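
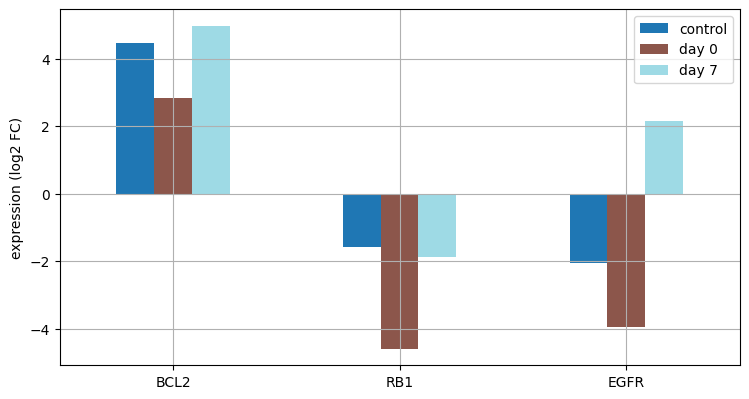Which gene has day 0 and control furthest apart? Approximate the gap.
RB1, ≈ 3 log2 FC

RB1: day 0 ≈ -5, control ≈ -2 → gap ≈ 3. Next-largest (EGFR) is only ≈ 2.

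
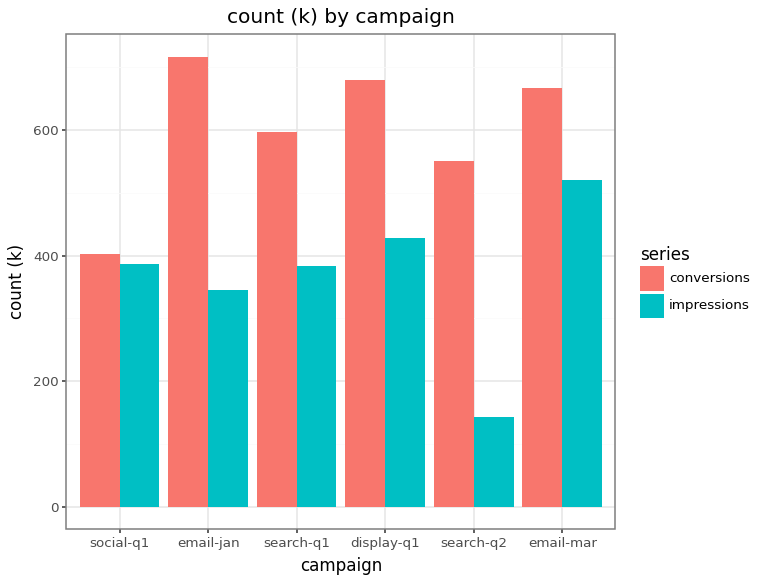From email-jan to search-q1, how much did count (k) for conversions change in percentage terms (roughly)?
email-jan ≈ 700, search-q1 ≈ 600; (600 − 700) / 700 ≈ -14.3%.

≈ -14.3%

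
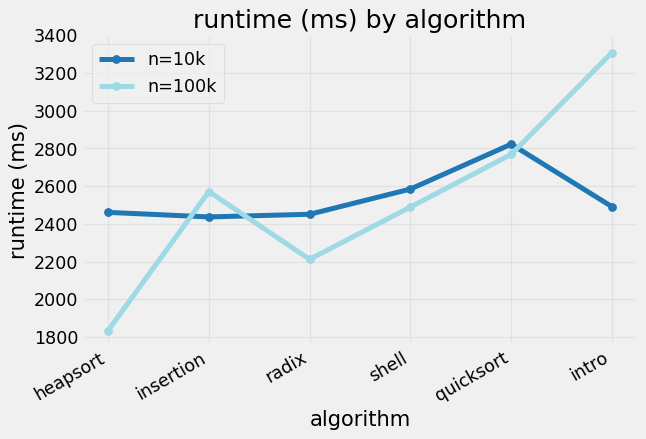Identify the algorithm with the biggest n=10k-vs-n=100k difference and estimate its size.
intro: n=10k ≈ 2400, n=100k ≈ 3400 → gap ≈ 1000. Next-largest (heapsort) is only ≈ 600.

intro, ≈ 1000 ms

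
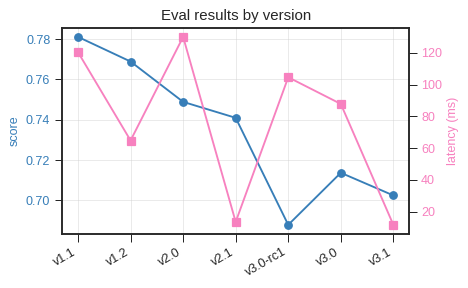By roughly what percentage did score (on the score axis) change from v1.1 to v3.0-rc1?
v1.1 ≈ 0.78, v3.0-rc1 ≈ 0.69; (0.69 − 0.78) / 0.78 ≈ -11.5%.

≈ -11.5%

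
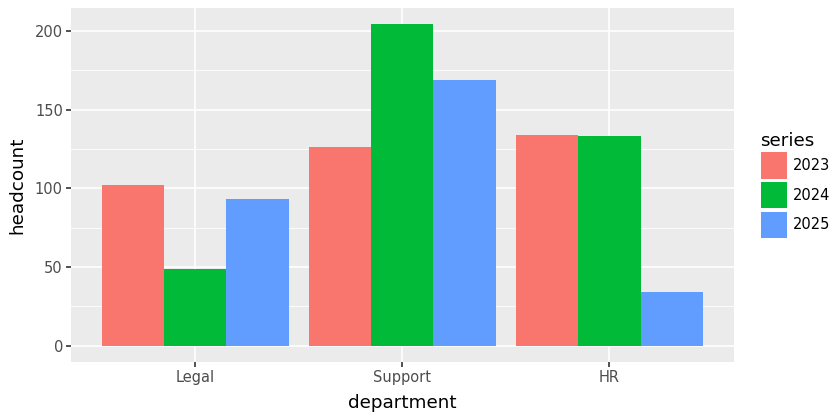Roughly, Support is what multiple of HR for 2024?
Support ≈ 200, HR ≈ 140; 200/140 ≈ 1.43.

≈ 1.43×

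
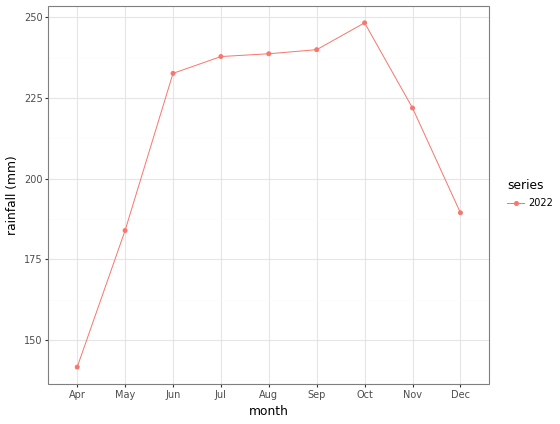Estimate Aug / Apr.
Aug ≈ 240, Apr ≈ 140; 240/140 ≈ 1.71.

≈ 1.71×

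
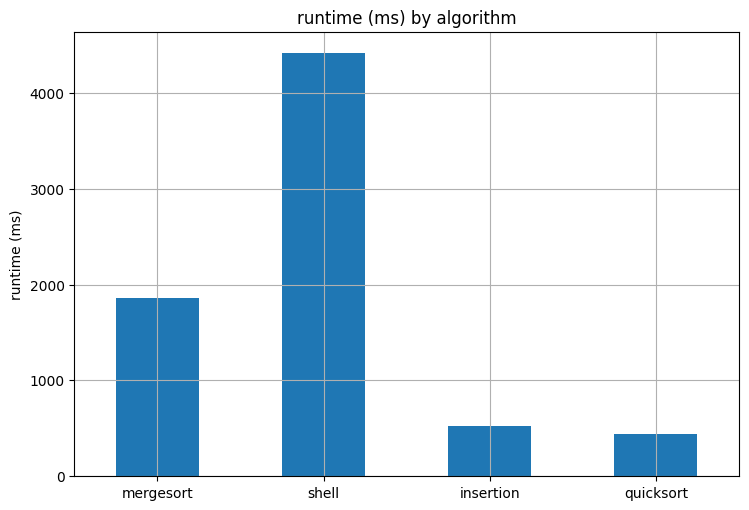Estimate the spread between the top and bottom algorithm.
≈ 4000

Max shell ≈ 4500, min quicksort ≈ 500; range ≈ 4000.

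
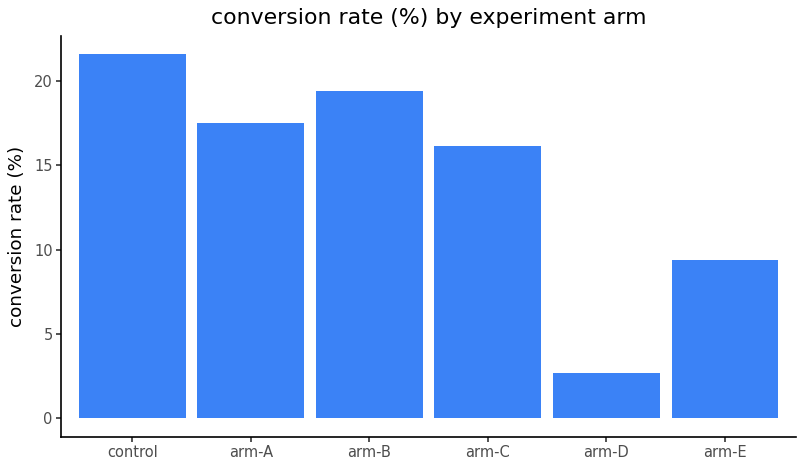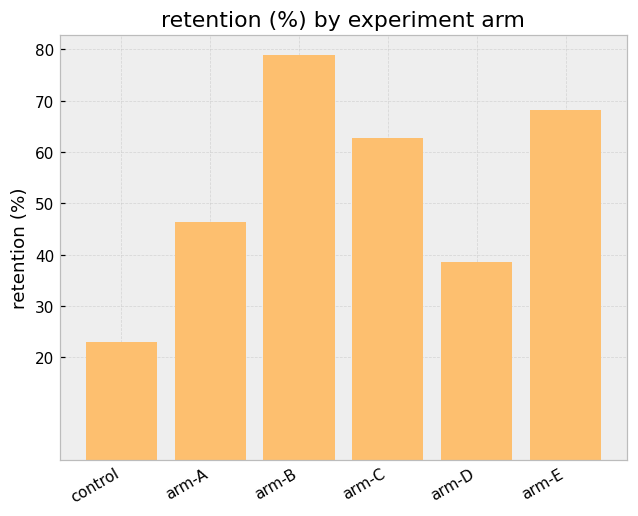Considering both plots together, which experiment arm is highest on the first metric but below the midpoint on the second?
control

Chart 2 median retention (%) ≈ 50; below-median experiment arms: control, arm-A, arm-D. Among those, control has the highest conversion rate (%) (≈ 22).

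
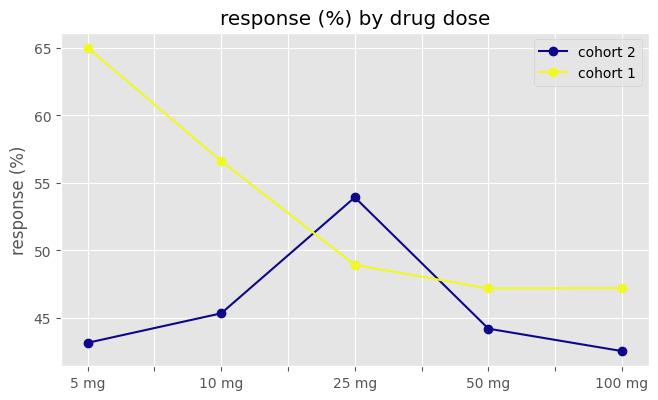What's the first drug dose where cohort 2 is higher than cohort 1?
25 mg

10 mg: cohort 2 ≈ 46 vs cohort 1 ≈ 56 (not yet); 25 mg: cohort 2 ≈ 54 vs cohort 1 ≈ 48 (first crossover).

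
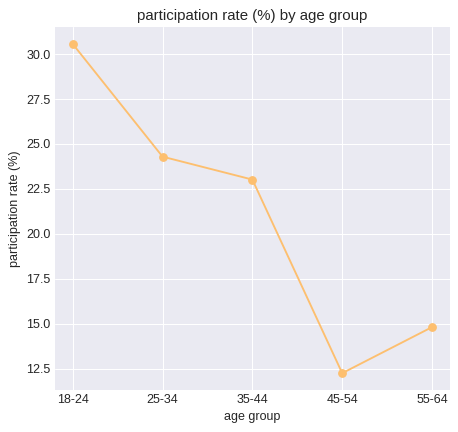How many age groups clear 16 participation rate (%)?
Above 16: 18-24, 25-34, 35-44.

3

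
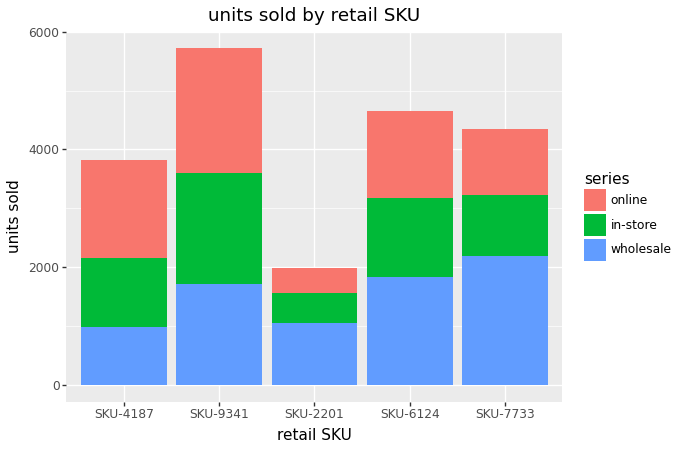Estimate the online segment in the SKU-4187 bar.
online top ≈ 4000, bottom ≈ 2000; segment ≈ 2000.

≈ 2000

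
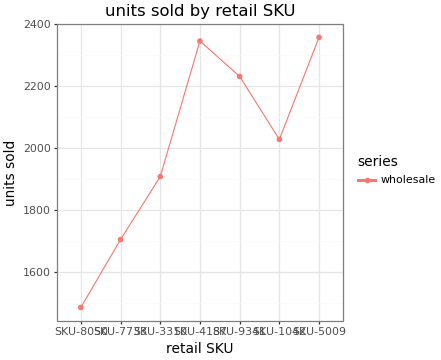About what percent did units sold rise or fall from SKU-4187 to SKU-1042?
≈ -13%

SKU-4187 ≈ 2300, SKU-1042 ≈ 2000; (2000 − 2300) / 2300 ≈ -13%.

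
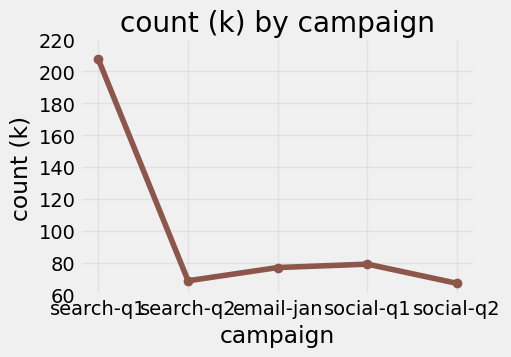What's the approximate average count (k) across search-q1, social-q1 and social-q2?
(200 + 80 + 60) / 3 ≈ 113.

≈ 113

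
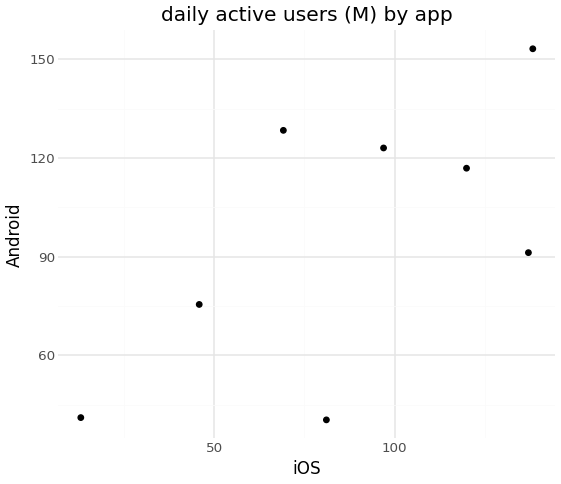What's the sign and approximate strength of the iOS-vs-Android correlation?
positive, moderate

Points are positively correlated; moderate (|r| ≈ 0.6).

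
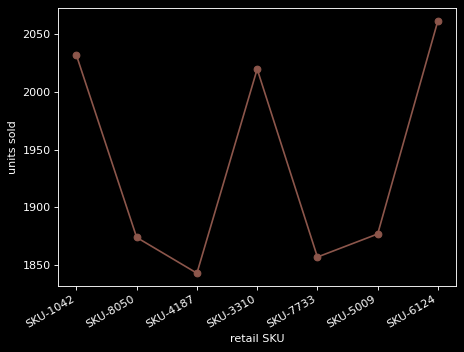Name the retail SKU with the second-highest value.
SKU-1042

Top 3: SKU-6124 ≈ 2060, SKU-1042 ≈ 2040, SKU-3310 ≈ 2020.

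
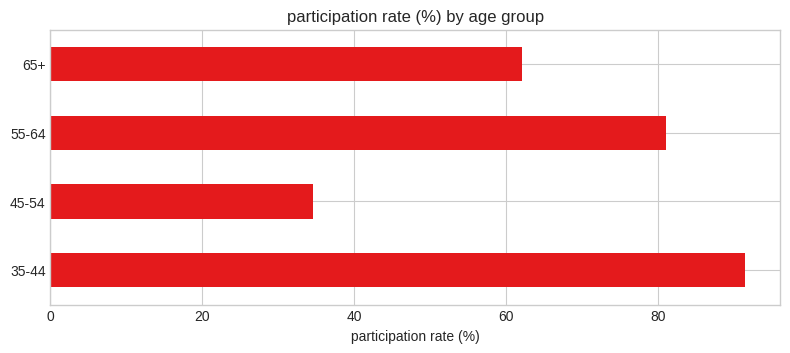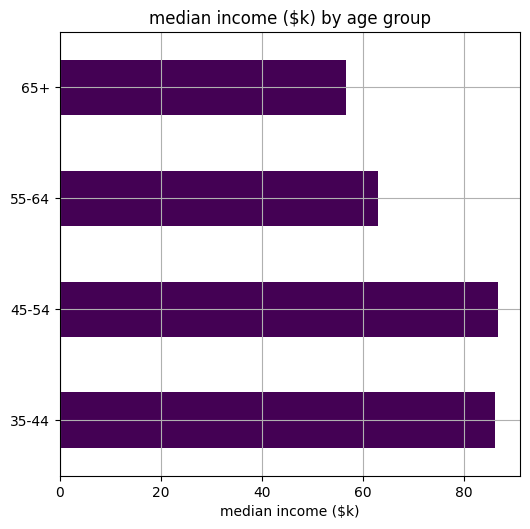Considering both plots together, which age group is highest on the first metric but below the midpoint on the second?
Chart 2 median median income ($k) ≈ 70; below-median age groups: 55-64, 65+. Among those, 55-64 has the highest participation rate (%) (≈ 80).

55-64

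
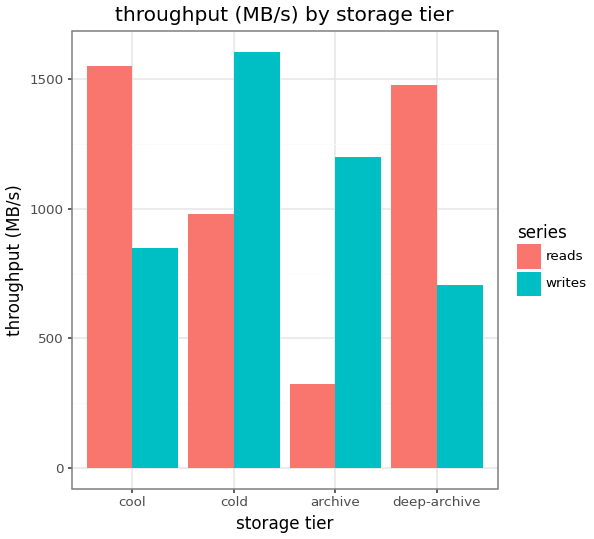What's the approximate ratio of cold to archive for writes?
≈ 1.33×

cold ≈ 1600, archive ≈ 1200; 1600/1200 ≈ 1.33.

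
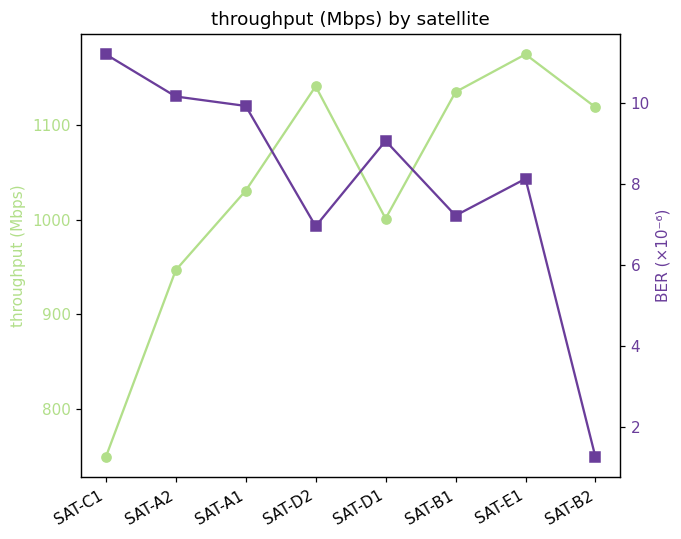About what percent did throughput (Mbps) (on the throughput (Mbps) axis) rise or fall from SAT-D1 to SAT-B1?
SAT-D1 ≈ 1000, SAT-B1 ≈ 1150; (1150 − 1000) / 1000 ≈ +15%.

≈ +15%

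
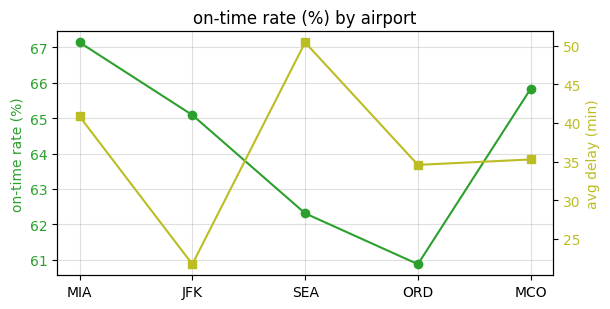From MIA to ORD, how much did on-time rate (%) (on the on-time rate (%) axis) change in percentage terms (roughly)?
MIA ≈ 67, ORD ≈ 61; (61 − 67) / 67 ≈ -9%.

≈ -9%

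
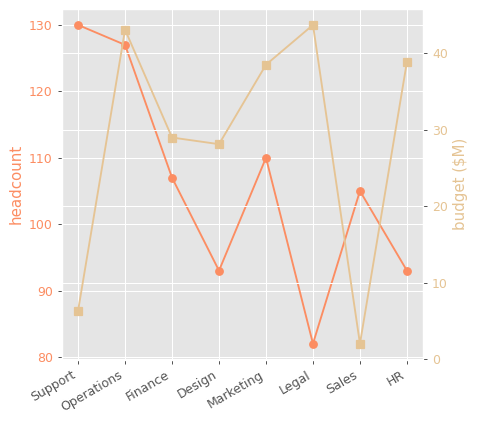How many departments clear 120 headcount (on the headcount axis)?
Above 120: Support, Operations.

2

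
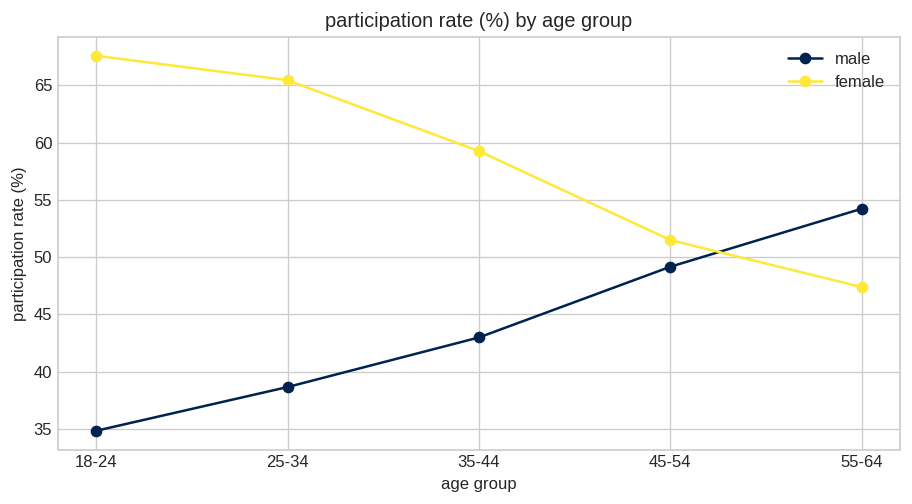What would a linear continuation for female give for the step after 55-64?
≈ 37.5

Last three: 60, 50, 45 → slope ≈ -7.5/step → next ≈ 37.5.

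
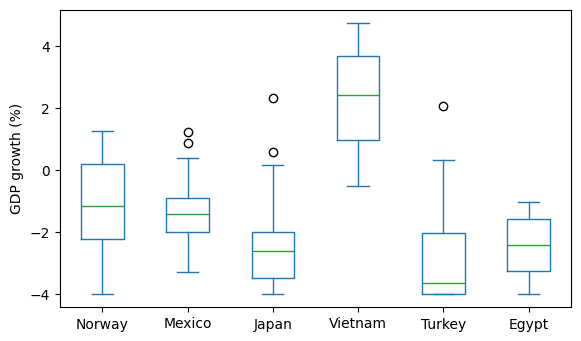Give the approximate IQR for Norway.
≈ 2.0

Q3 ≈ 0.0, Q1 ≈ -2.0; IQR ≈ 2.0.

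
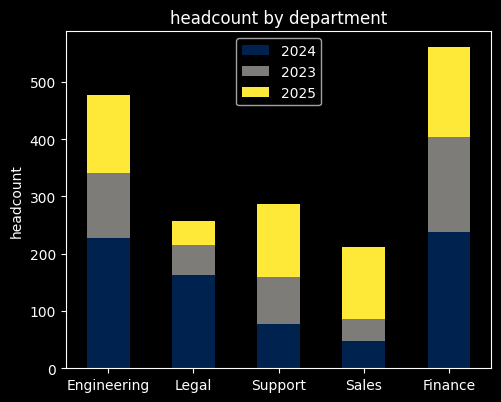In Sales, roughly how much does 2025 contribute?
≈ 100

2025 top ≈ 200, bottom ≈ 100; segment ≈ 100.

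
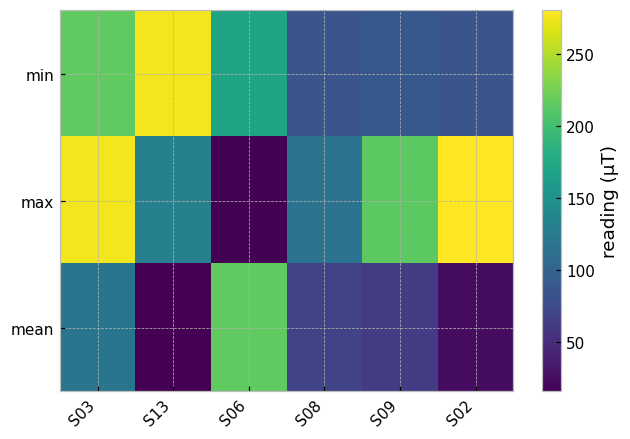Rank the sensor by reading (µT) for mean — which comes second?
S03

Top 3 for mean: S06 ≈ 225, S03 ≈ 125, S08 ≈ 75.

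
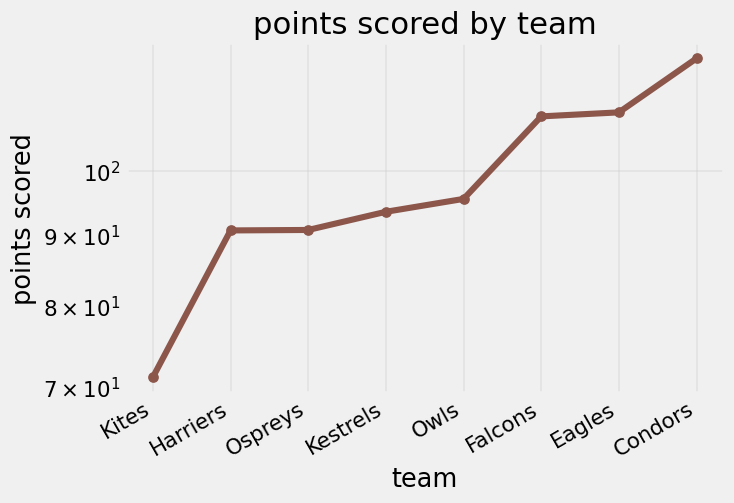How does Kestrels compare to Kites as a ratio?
≈ 1.36×

Kestrels ≈ 95, Kites ≈ 70; 95/70 ≈ 1.36.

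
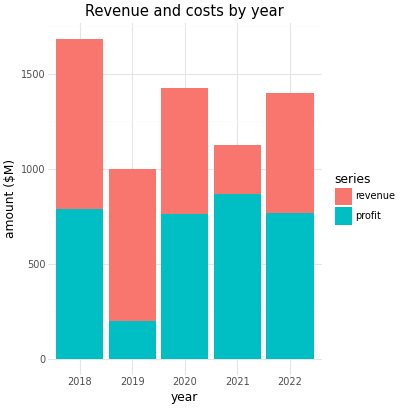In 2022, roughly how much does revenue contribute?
≈ 600

revenue top ≈ 1400, bottom ≈ 800; segment ≈ 600.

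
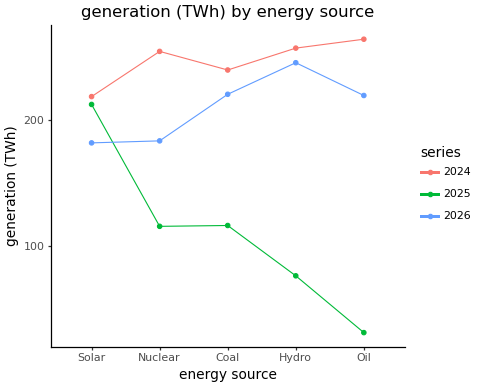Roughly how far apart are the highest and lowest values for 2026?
≈ 60

Max Hydro ≈ 240, min Solar ≈ 180; range ≈ 60.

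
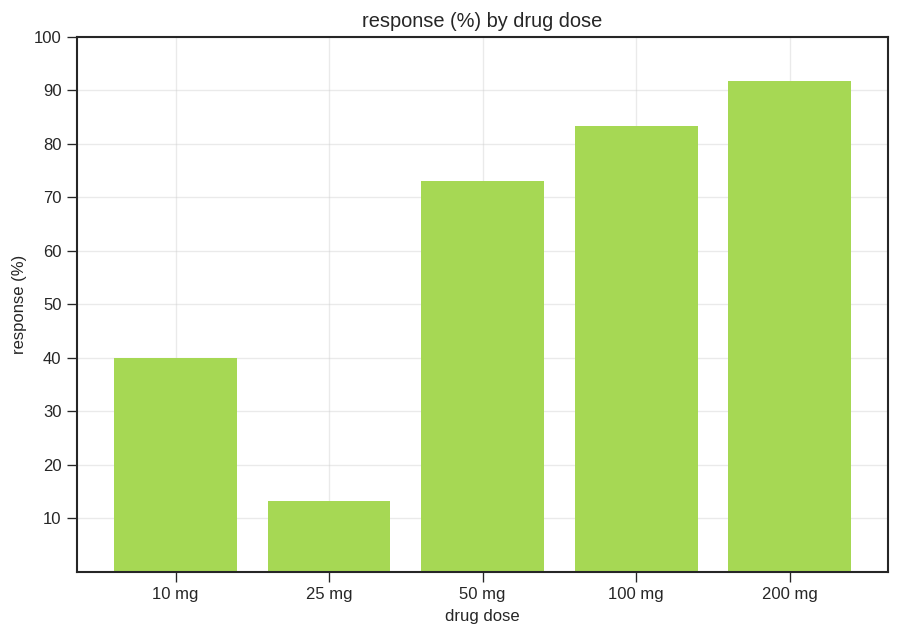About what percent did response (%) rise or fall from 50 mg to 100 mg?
≈ +14.3%

50 mg ≈ 70, 100 mg ≈ 80; (80 − 70) / 70 ≈ +14.3%.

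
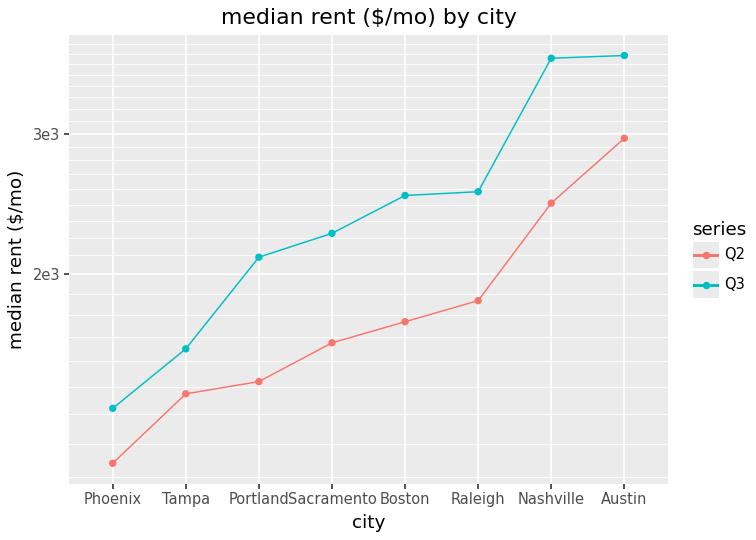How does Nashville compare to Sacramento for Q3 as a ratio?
≈ 1.75×

Nashville ≈ 3500, Sacramento ≈ 2000; 3500/2000 ≈ 1.75.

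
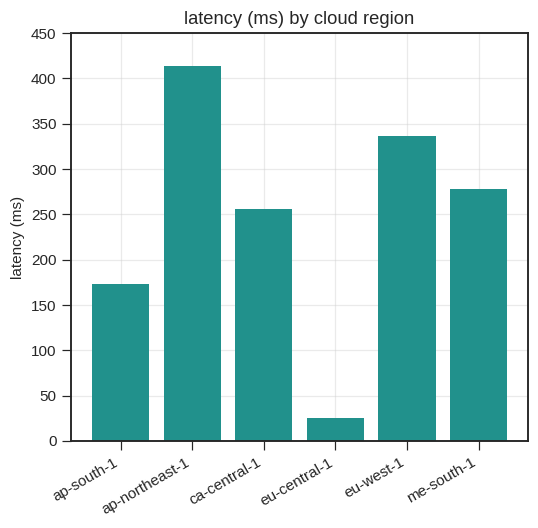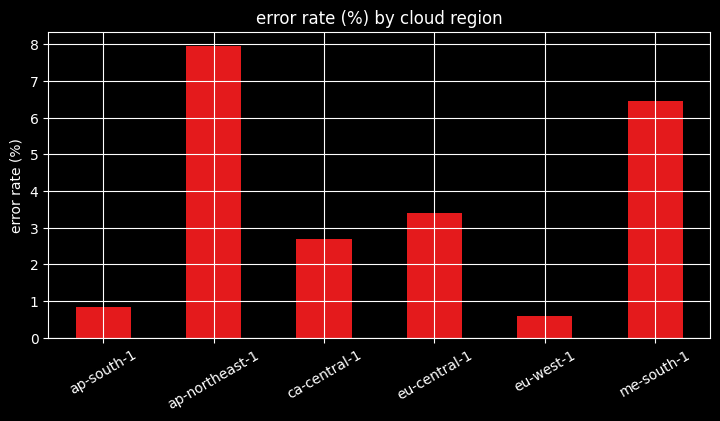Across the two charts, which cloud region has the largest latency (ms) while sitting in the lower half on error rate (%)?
Chart 2 median error rate (%) ≈ 3; below-median cloud regions: ap-south-1, ca-central-1, eu-west-1. Among those, eu-west-1 has the highest latency (ms) (≈ 350).

eu-west-1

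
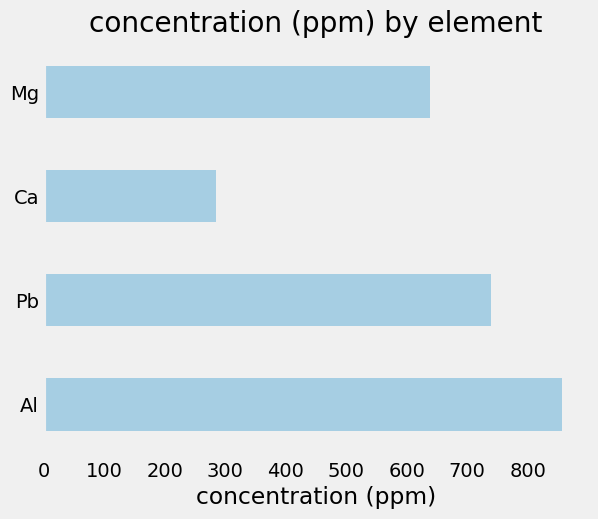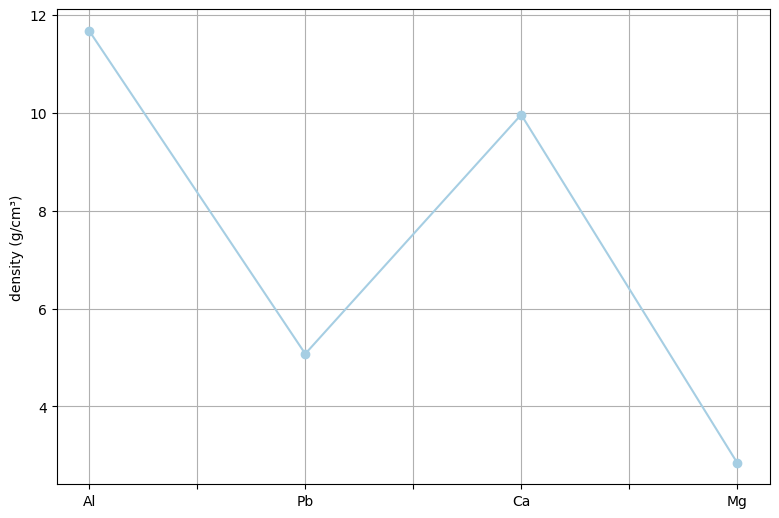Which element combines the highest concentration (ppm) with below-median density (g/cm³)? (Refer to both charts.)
Pb

Chart 2 median density (g/cm³) ≈ 8; below-median elements: Pb, Mg. Among those, Pb has the highest concentration (ppm) (≈ 700).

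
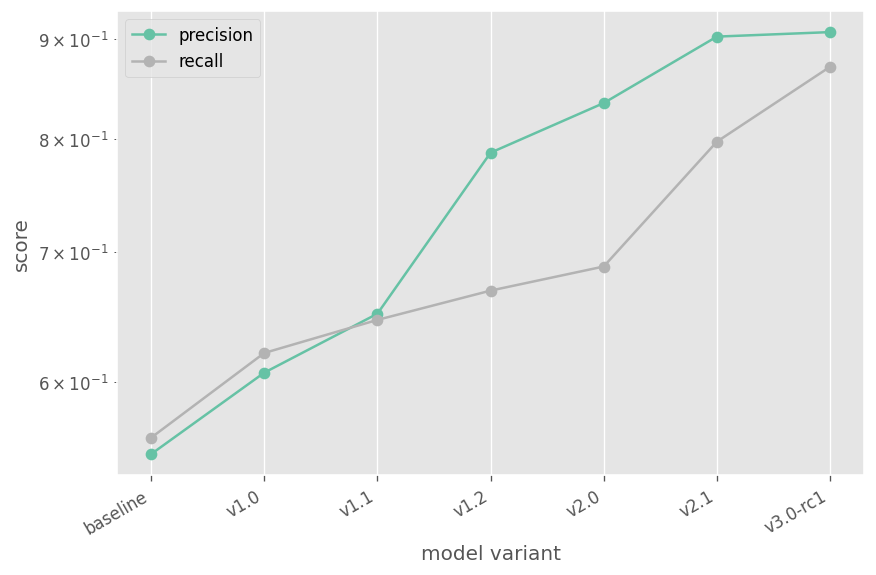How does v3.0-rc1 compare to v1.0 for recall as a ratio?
v3.0-rc1 ≈ 0.85, v1.0 ≈ 0.60; 0.85/0.60 ≈ 1.42.

≈ 1.42×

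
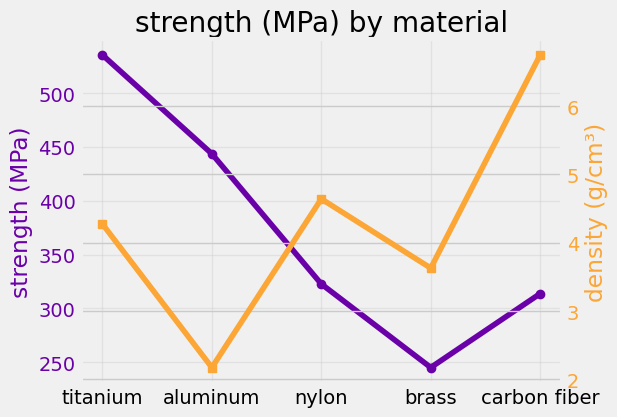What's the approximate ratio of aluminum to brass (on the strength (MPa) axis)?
≈ 1.8×

aluminum ≈ 450, brass ≈ 250; 450/250 ≈ 1.8.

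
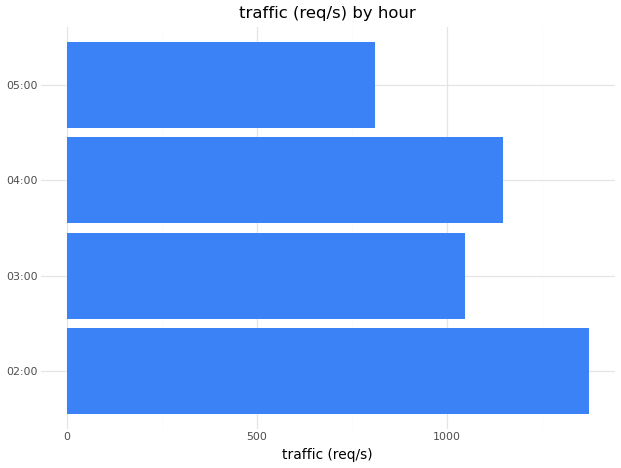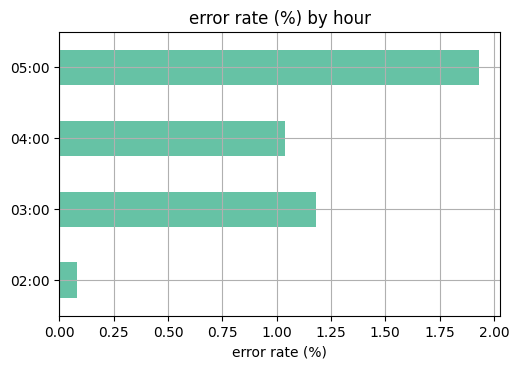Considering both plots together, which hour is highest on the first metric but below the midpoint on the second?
02:00

Chart 2 median error rate (%) ≈ 1.2; below-median hours: 02:00, 04:00. Among those, 02:00 has the highest traffic (req/s) (≈ 1400).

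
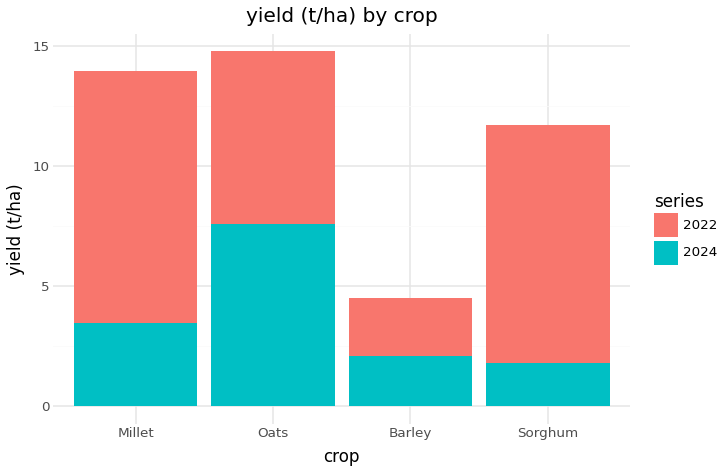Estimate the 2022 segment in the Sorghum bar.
2022 top ≈ 12, bottom ≈ 2; segment ≈ 10.

≈ 10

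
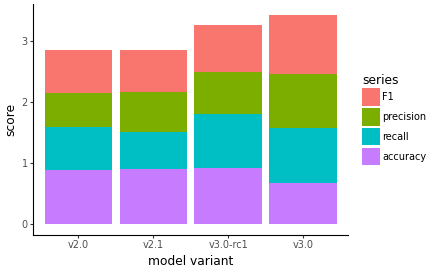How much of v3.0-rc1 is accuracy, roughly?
accuracy top ≈ 1.0, bottom ≈ 0.0; segment ≈ 1.0.

≈ 1.0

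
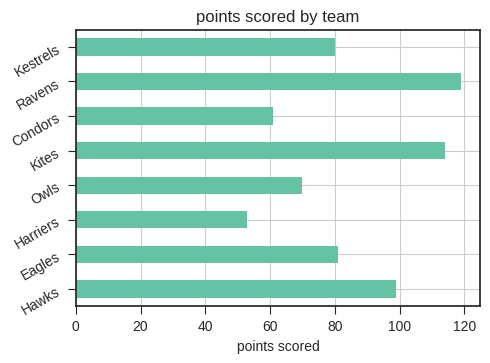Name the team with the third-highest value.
Top 4: Ravens ≈ 120, Kites ≈ 110, Hawks ≈ 100, Eagles ≈ 80.

Hawks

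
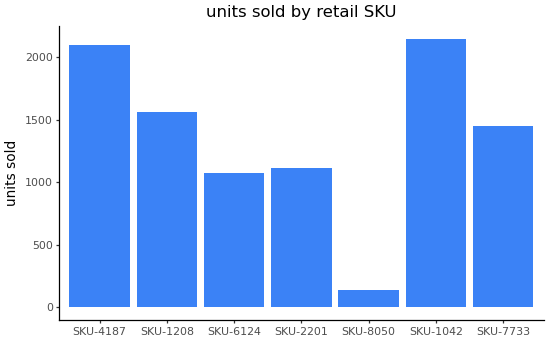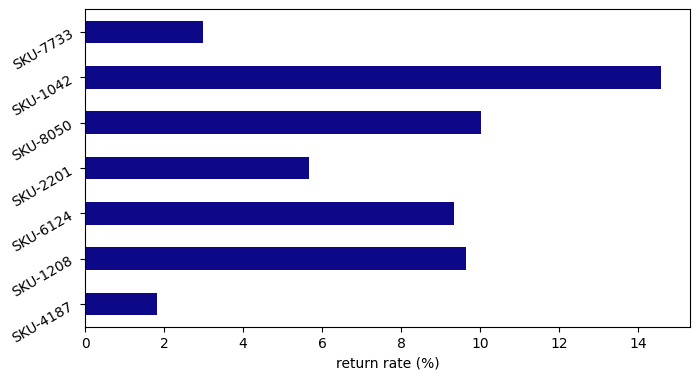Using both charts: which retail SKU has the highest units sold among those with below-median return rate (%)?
Chart 2 median return rate (%) ≈ 10; below-median retail SKUs: SKU-4187, SKU-2201, SKU-7733. Among those, SKU-4187 has the highest units sold (≈ 2000).

SKU-4187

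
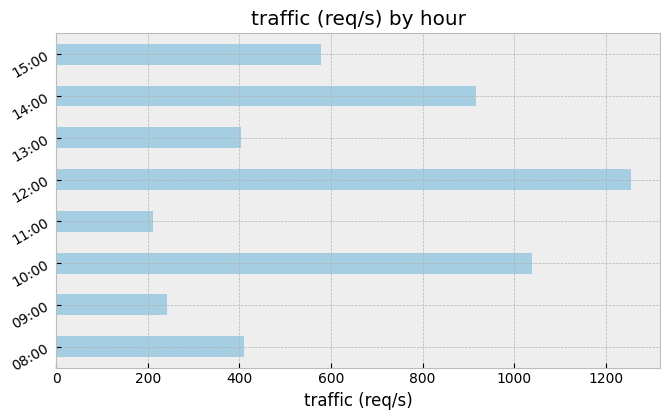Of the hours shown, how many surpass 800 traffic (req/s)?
Above 800: 10:00, 12:00, 14:00.

3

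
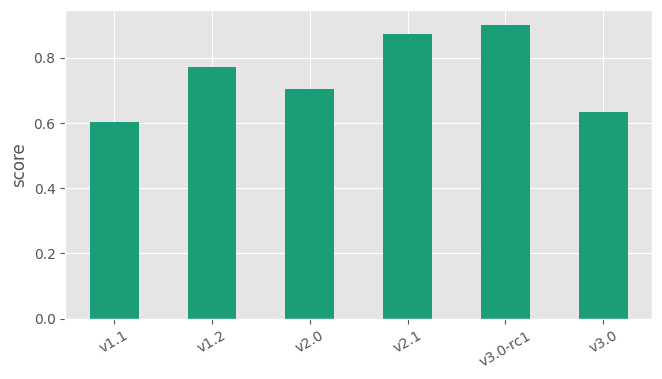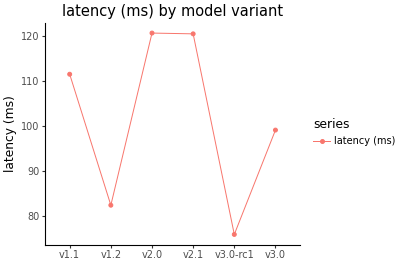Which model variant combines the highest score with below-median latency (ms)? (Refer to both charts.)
Chart 2 median latency (ms) ≈ 100; below-median model variants: v1.2, v3.0-rc1, v3.0. Among those, v3.0-rc1 has the highest score (≈ 0.9).

v3.0-rc1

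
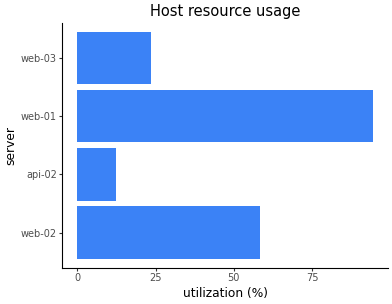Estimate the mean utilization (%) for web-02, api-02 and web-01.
(60 + 10 + 90) / 3 ≈ 53.

≈ 53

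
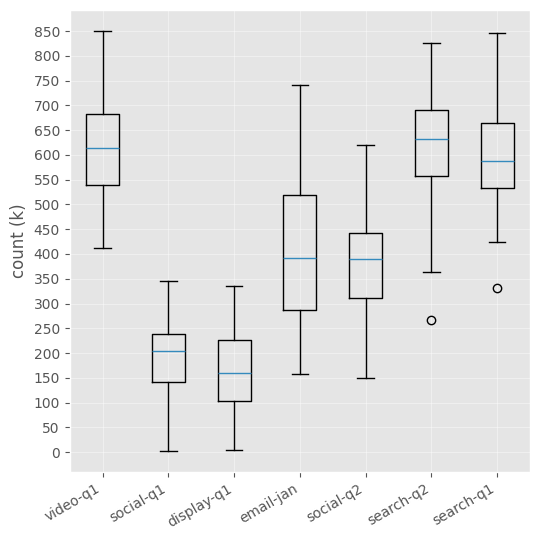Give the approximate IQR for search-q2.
≈ 150

Q3 ≈ 700, Q1 ≈ 550; IQR ≈ 150.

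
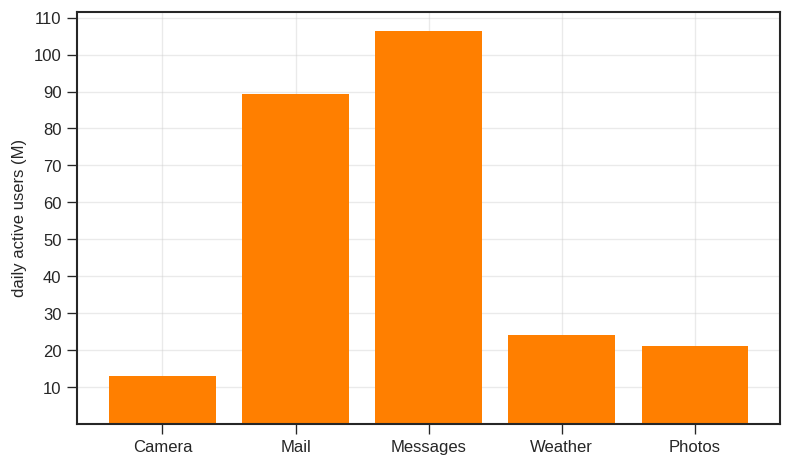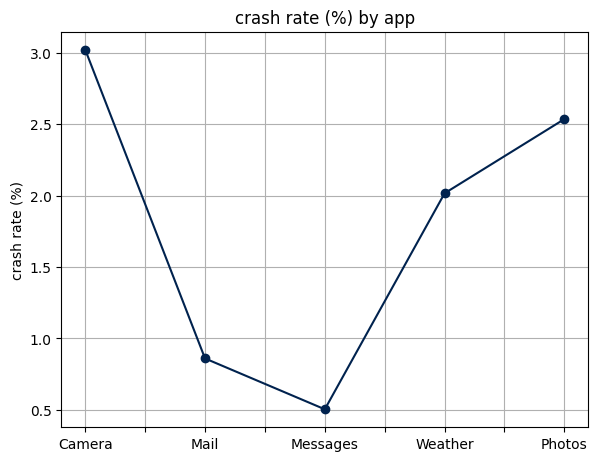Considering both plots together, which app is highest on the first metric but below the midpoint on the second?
Chart 2 median crash rate (%) ≈ 2; below-median apps: Mail, Messages. Among those, Messages has the highest daily active users (M) (≈ 110).

Messages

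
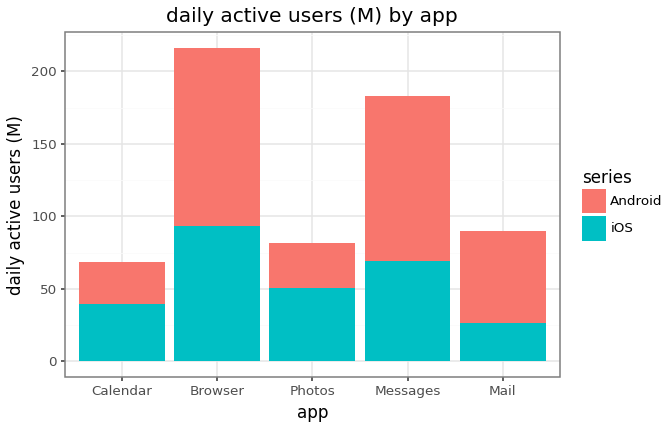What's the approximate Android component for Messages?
≈ 120

Android top ≈ 180, bottom ≈ 60; segment ≈ 120.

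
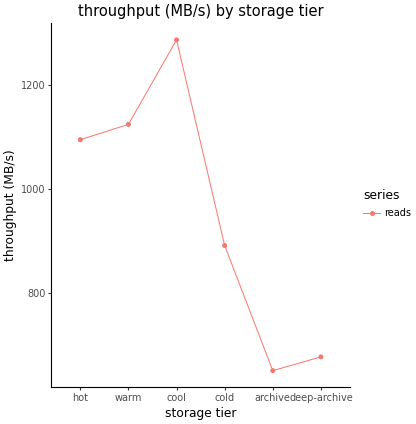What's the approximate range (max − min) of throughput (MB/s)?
≈ 600

Max cool ≈ 1300, min archive ≈ 700; range ≈ 600.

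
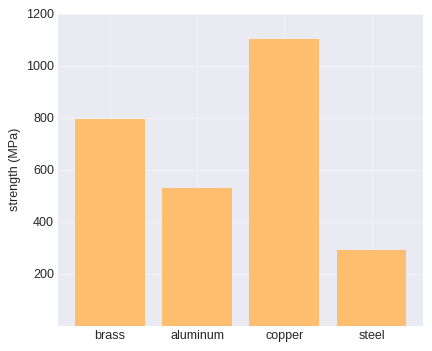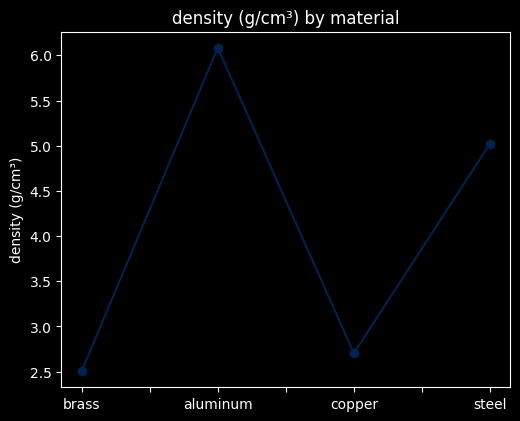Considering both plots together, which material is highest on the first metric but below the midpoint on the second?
Chart 2 median density (g/cm³) ≈ 4; below-median materials: brass, copper. Among those, copper has the highest strength (MPa) (≈ 1200).

copper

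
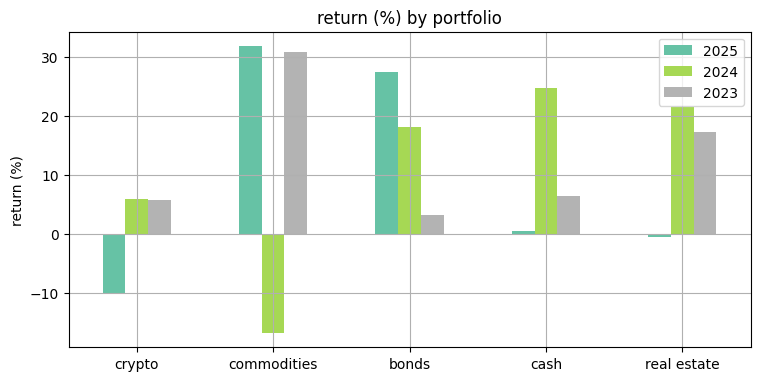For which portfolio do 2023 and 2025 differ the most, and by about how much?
bonds: 2023 ≈ 5, 2025 ≈ 25 → gap ≈ 20. Next-largest (real estate) is only ≈ 15.

bonds, ≈ 20 %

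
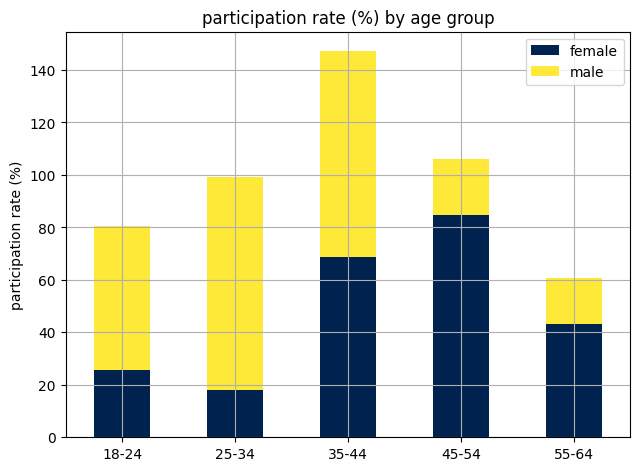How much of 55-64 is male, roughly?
≈ 20

male top ≈ 60, bottom ≈ 40; segment ≈ 20.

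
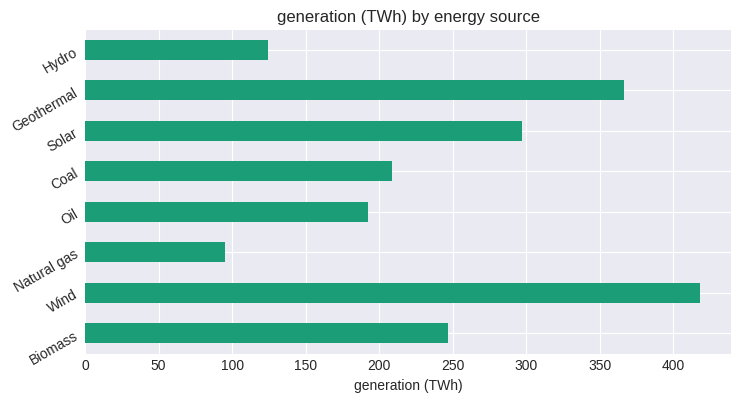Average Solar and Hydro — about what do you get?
(300 + 100) / 2 ≈ 200.

≈ 200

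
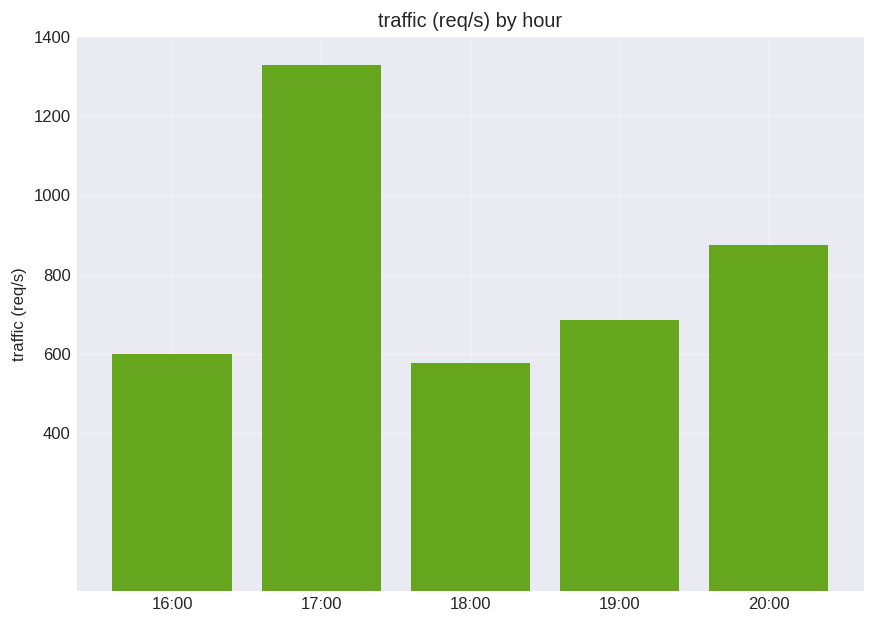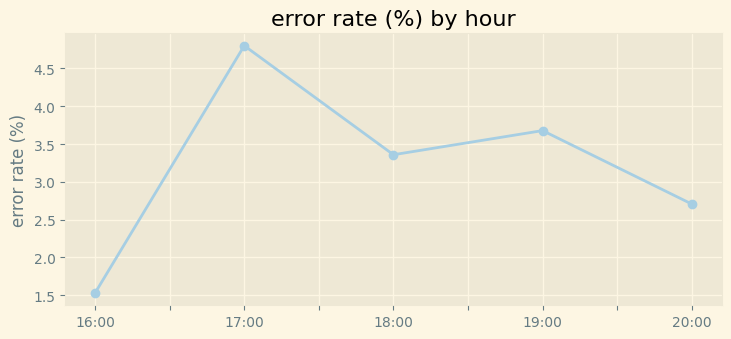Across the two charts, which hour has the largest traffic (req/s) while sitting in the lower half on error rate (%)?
Chart 2 median error rate (%) ≈ 3.5; below-median hours: 16:00, 20:00. Among those, 20:00 has the highest traffic (req/s) (≈ 800).

20:00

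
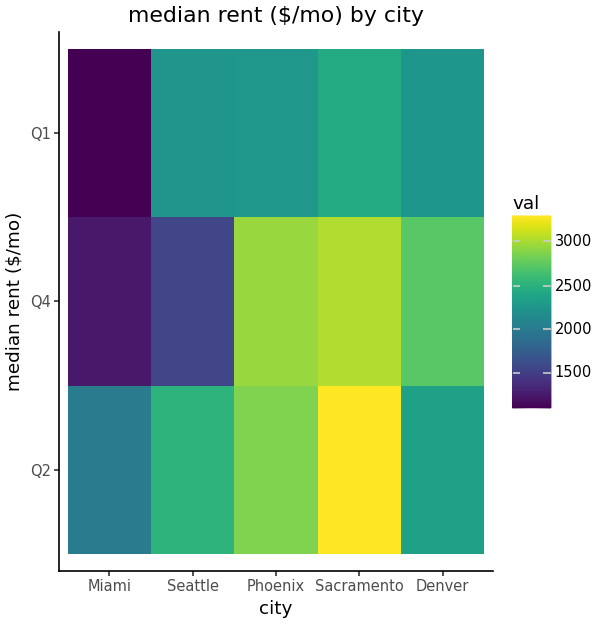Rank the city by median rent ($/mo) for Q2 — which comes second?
Phoenix

Top 3 for Q2: Sacramento ≈ 3200, Phoenix ≈ 2800, Seattle ≈ 2600.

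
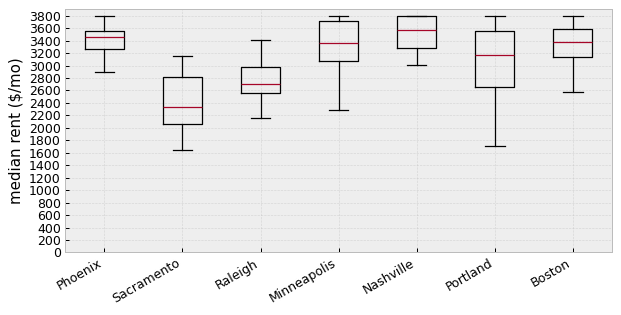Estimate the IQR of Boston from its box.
≈ 400

Q3 ≈ 3600, Q1 ≈ 3200; IQR ≈ 400.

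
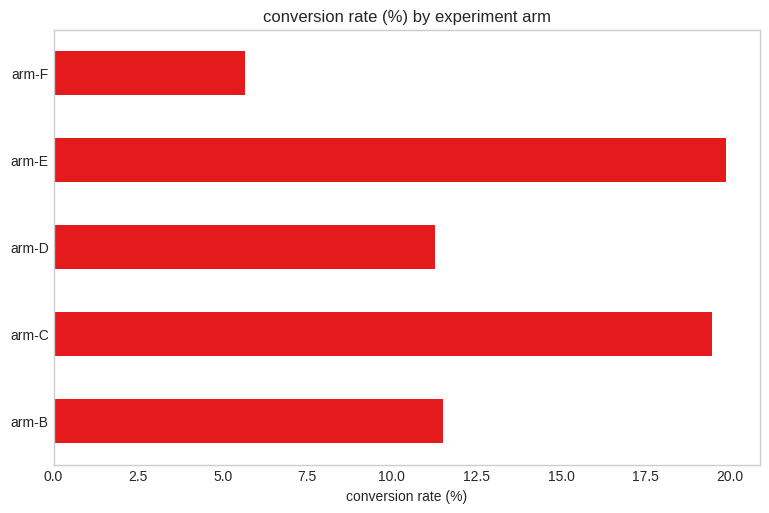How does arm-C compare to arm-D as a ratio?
≈ 1.67×

arm-C ≈ 20, arm-D ≈ 12; 20/12 ≈ 1.67.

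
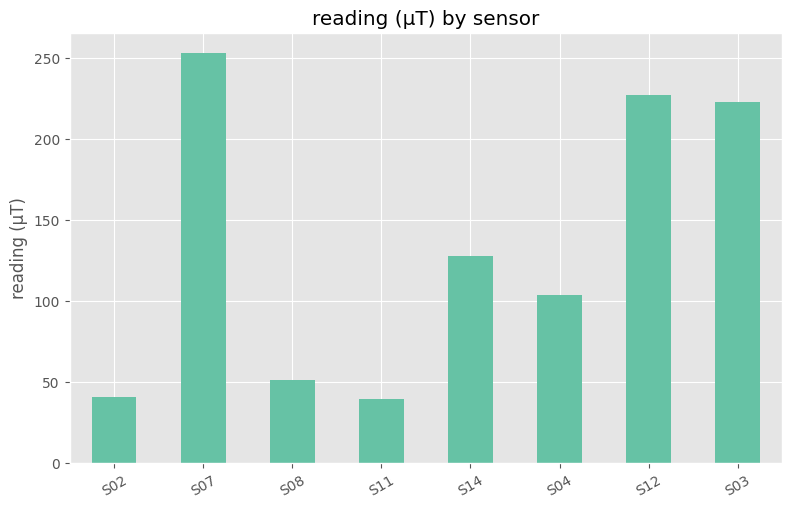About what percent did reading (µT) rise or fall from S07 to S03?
S07 ≈ 250, S03 ≈ 225; (225 − 250) / 250 ≈ -10%.

≈ -10%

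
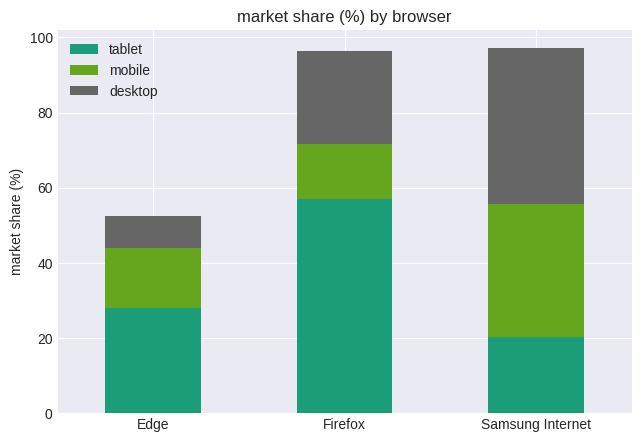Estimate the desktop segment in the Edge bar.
≈ 10

desktop top ≈ 50, bottom ≈ 40; segment ≈ 10.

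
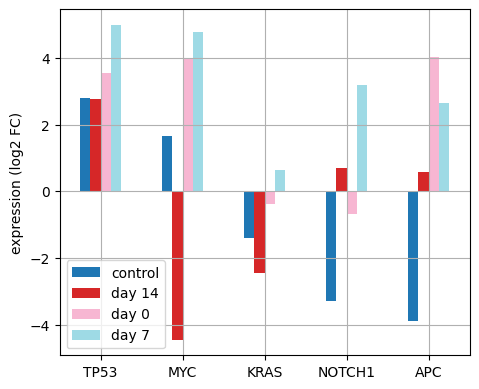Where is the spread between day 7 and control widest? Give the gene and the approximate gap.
APC: day 7 ≈ 3, control ≈ -4 → gap ≈ 7. Next-largest (NOTCH1) is only ≈ 6.

APC, ≈ 7 log2 FC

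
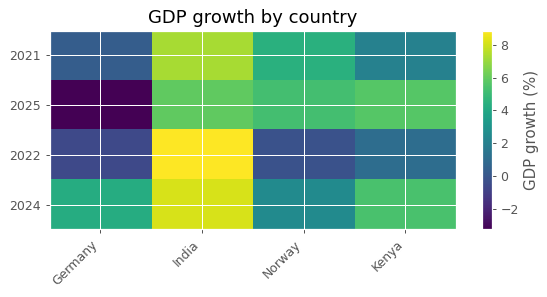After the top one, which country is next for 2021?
Top 3 for 2021: India ≈ 8, Norway ≈ 4, Kenya ≈ 2.

Norway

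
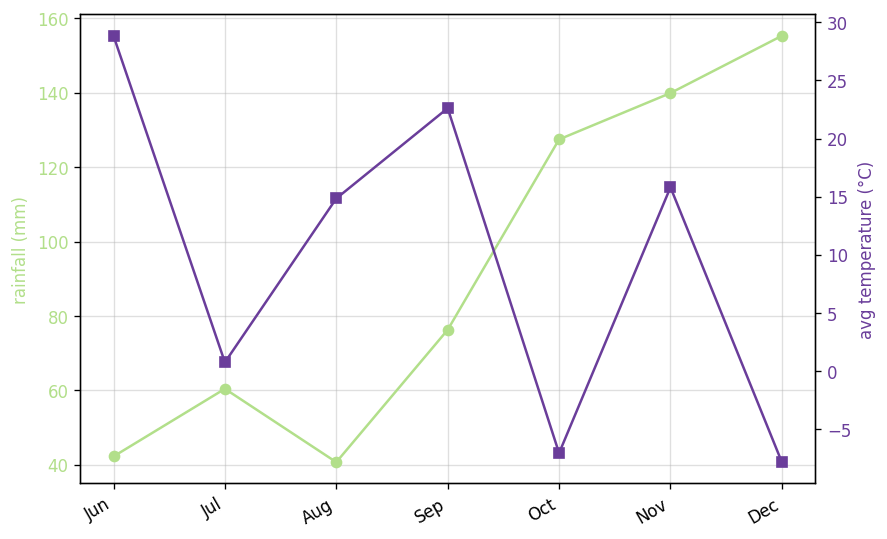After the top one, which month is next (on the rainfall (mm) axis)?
Nov

Top 3 (on the rainfall (mm) axis): Dec ≈ 160, Nov ≈ 140, Oct ≈ 130.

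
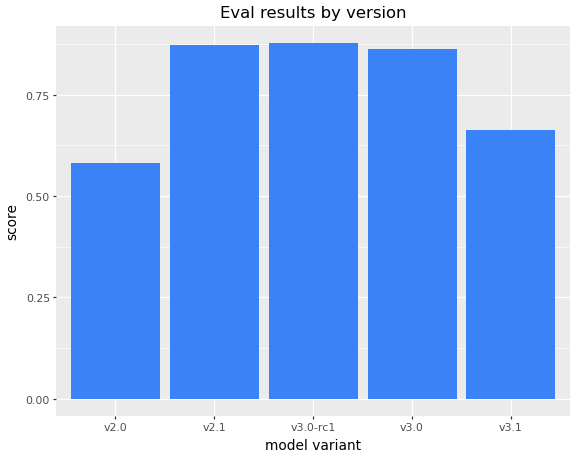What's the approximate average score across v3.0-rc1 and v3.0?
(0.9 + 0.9) / 2 ≈ 0.9.

≈ 0.9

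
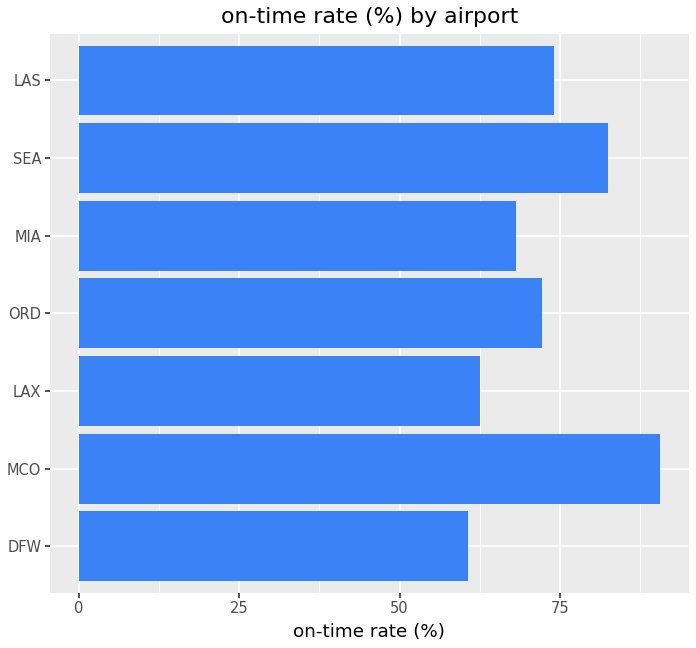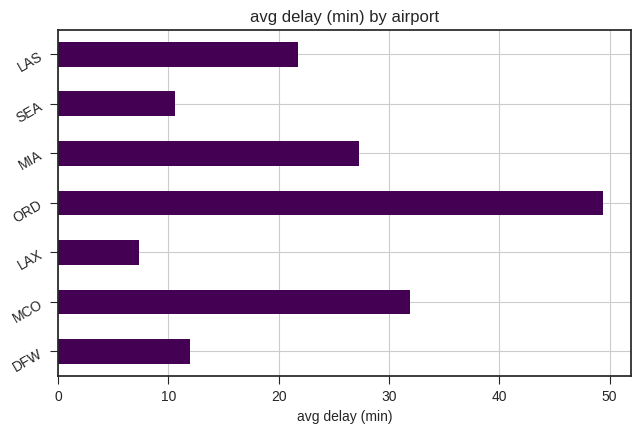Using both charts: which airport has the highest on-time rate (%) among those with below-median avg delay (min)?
Chart 2 median avg delay (min) ≈ 20; below-median airports: DFW, LAX, SEA. Among those, SEA has the highest on-time rate (%) (≈ 80).

SEA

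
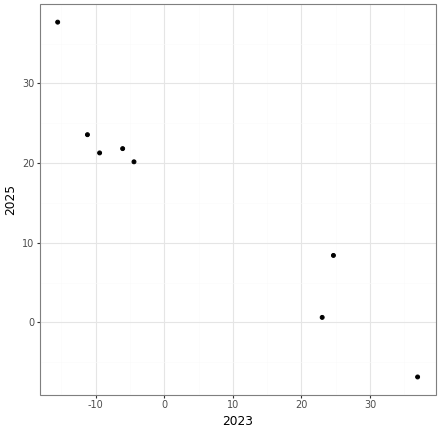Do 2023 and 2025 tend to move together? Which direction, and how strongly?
Points are negatively correlated; strong (|r| ≈ 0.9).

negative, strong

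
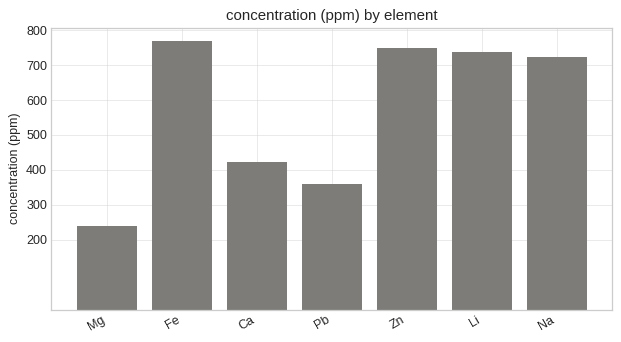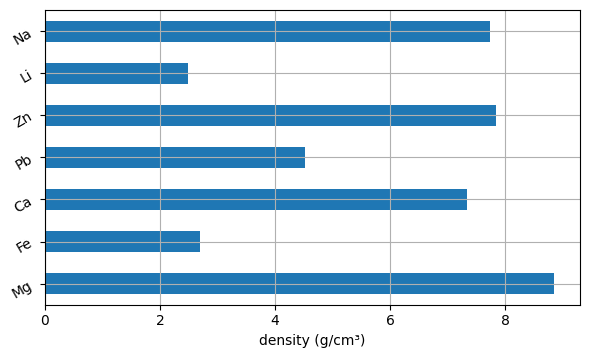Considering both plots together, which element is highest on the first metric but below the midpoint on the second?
Chart 2 median density (g/cm³) ≈ 7; below-median elements: Fe, Pb, Li. Among those, Fe has the highest concentration (ppm) (≈ 800).

Fe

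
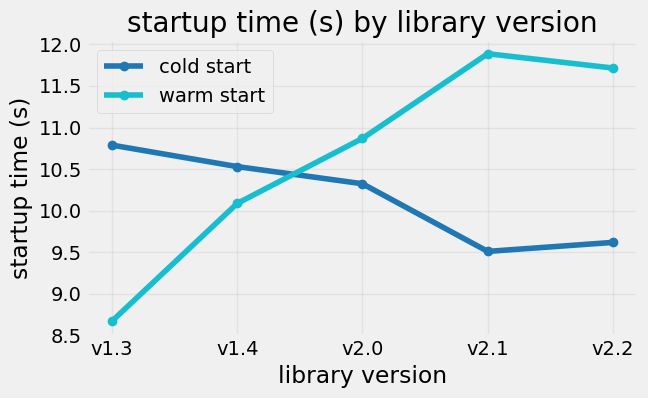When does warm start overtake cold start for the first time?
v1.4: warm start ≈ 10.0 vs cold start ≈ 10.5 (not yet); v2.0: warm start ≈ 11.0 vs cold start ≈ 10.5 (first crossover).

v2.0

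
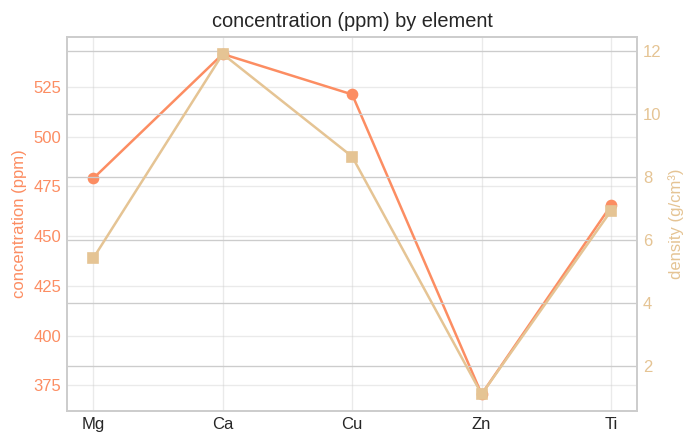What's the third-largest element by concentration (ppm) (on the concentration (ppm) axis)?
Top 4 (on the concentration (ppm) axis): Ca ≈ 540, Cu ≈ 520, Mg ≈ 480, Ti ≈ 460.

Mg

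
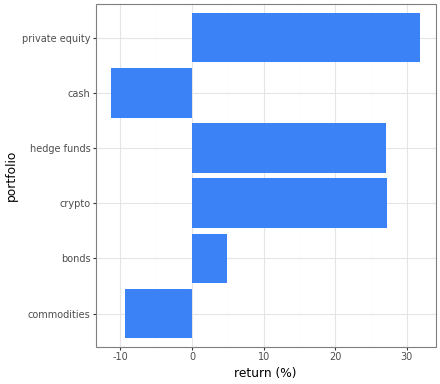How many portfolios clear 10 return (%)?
3

Above 10: crypto, hedge funds, private equity.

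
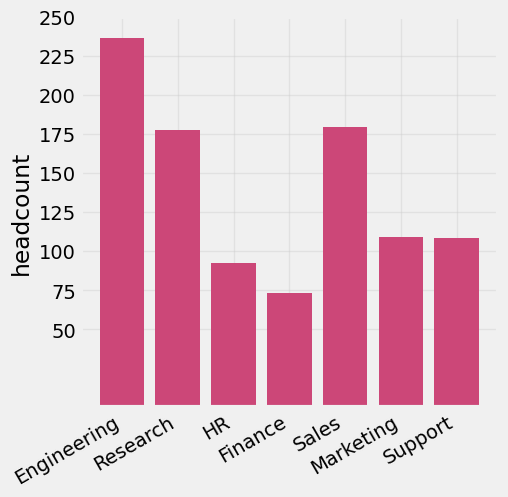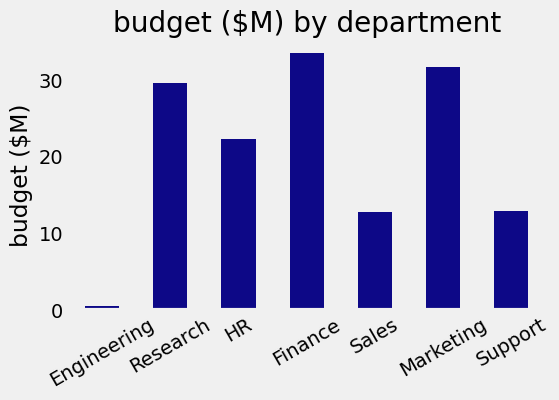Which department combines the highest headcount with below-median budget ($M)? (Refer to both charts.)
Engineering

Chart 2 median budget ($M) ≈ 20; below-median departments: Engineering, Sales, Support. Among those, Engineering has the highest headcount (≈ 225).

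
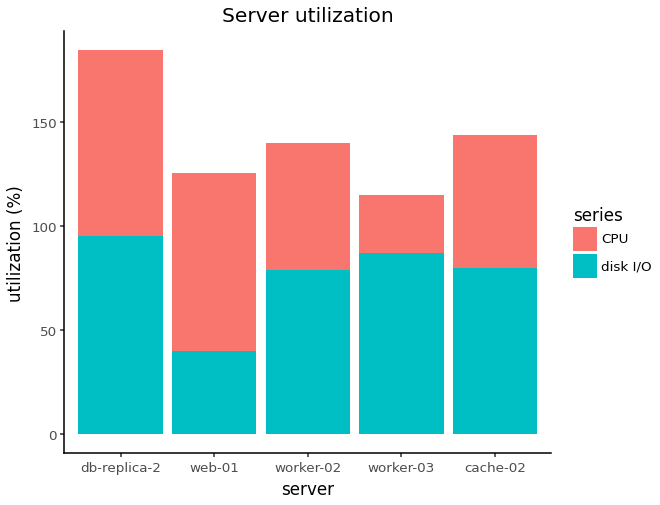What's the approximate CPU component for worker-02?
≈ 60

CPU top ≈ 140, bottom ≈ 80; segment ≈ 60.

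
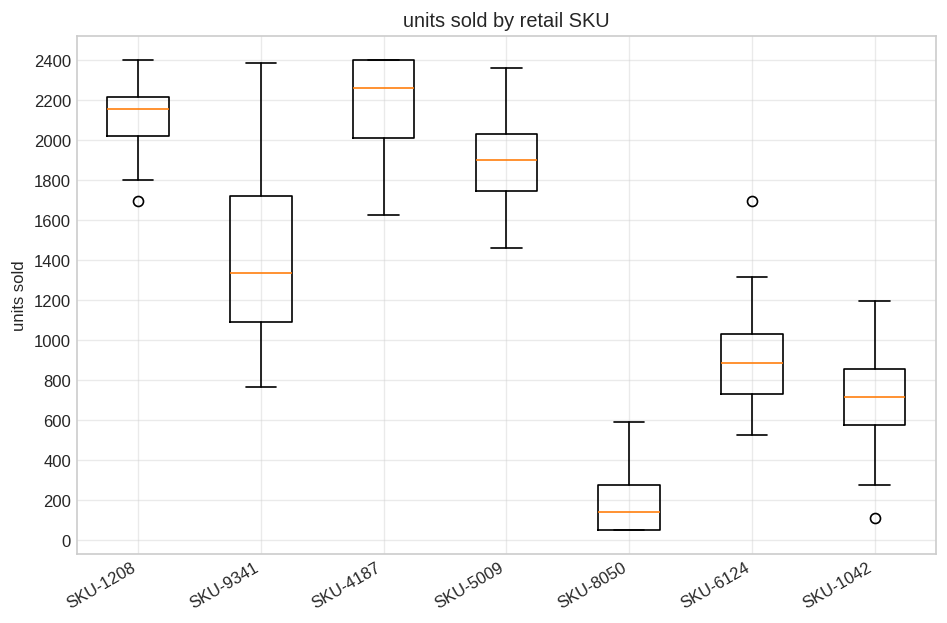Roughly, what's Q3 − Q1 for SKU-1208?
≈ 200

Q3 ≈ 2200, Q1 ≈ 2000; IQR ≈ 200.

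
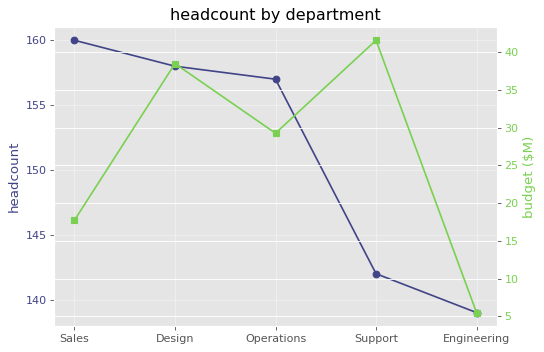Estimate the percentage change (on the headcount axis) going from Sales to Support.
Sales ≈ 160, Support ≈ 142; (142 − 160) / 160 ≈ -11.2%.

≈ -11.2%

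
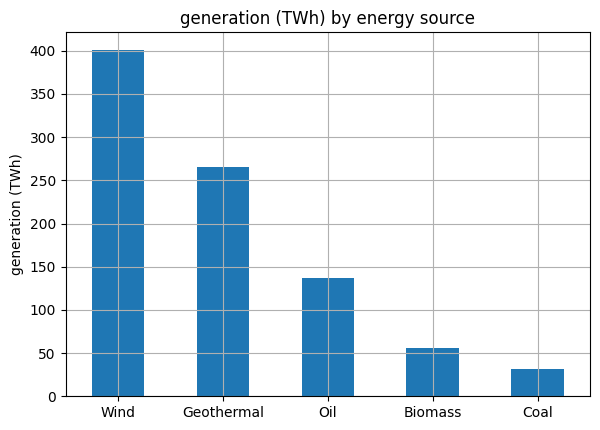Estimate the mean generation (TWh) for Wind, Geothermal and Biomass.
≈ 233

(400 + 250 + 50) / 3 ≈ 233.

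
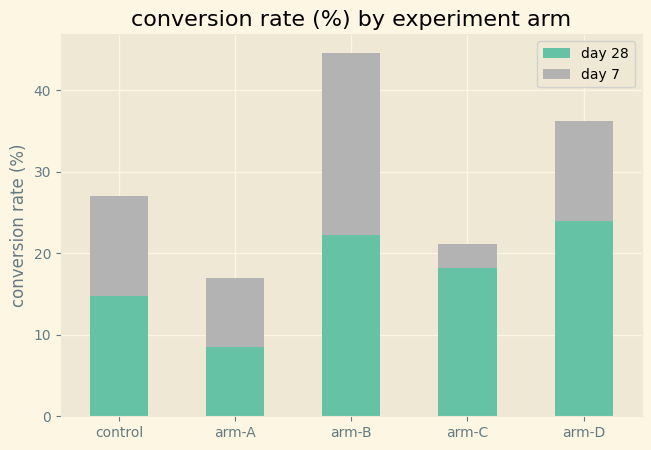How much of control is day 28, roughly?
day 28 top ≈ 15, bottom ≈ 0; segment ≈ 15.

≈ 15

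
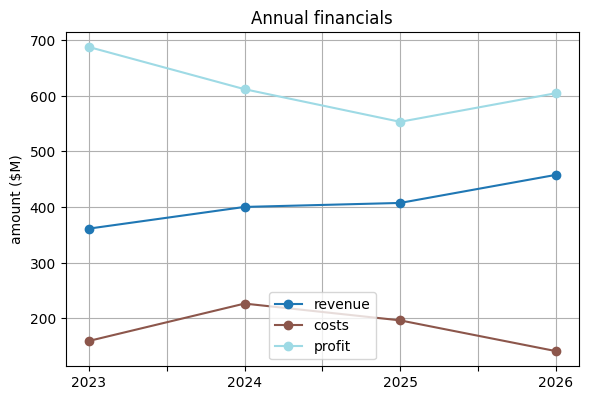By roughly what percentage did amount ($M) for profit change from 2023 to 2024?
2023 ≈ 700, 2024 ≈ 600; (600 − 700) / 700 ≈ -14.3%.

≈ -14.3%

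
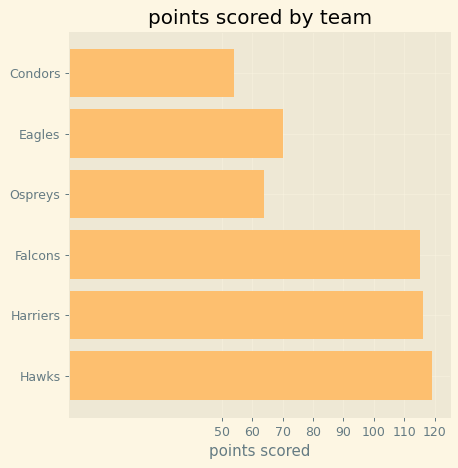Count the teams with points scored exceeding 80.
3

Above 80: Falcons, Harriers, Hawks.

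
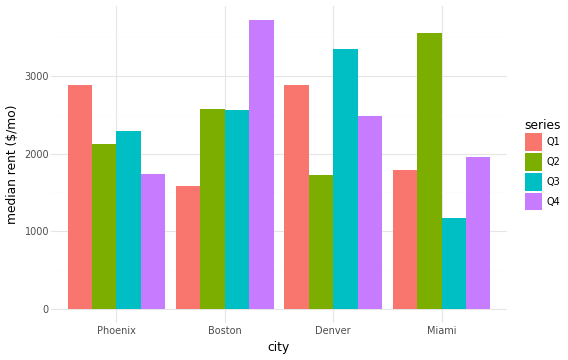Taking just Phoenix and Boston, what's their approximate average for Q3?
(2500 + 2500) / 2 ≈ 2500.

≈ 2500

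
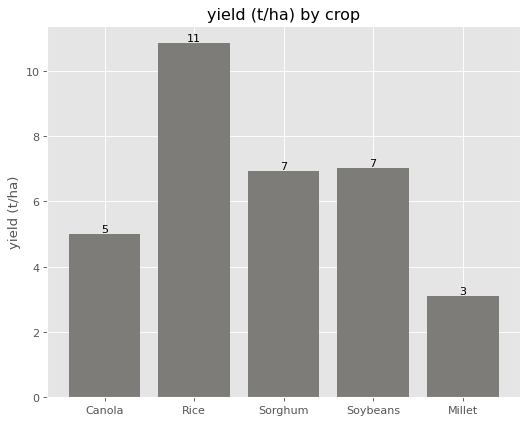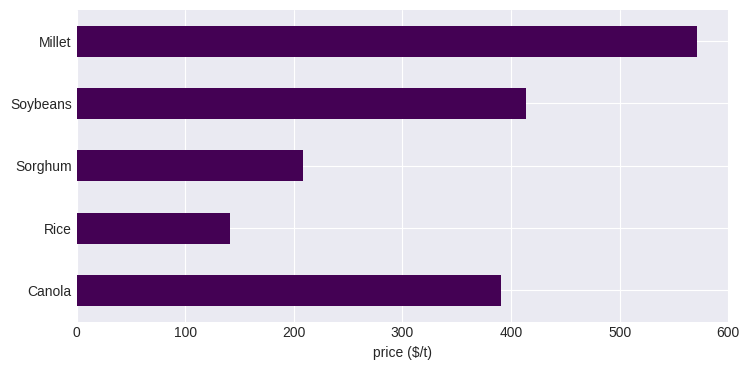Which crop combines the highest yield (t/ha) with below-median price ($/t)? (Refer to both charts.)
Rice

Chart 2 median price ($/t) ≈ 400; below-median crops: Rice, Sorghum. Among those, Rice has the highest yield (t/ha) (≈ 11).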